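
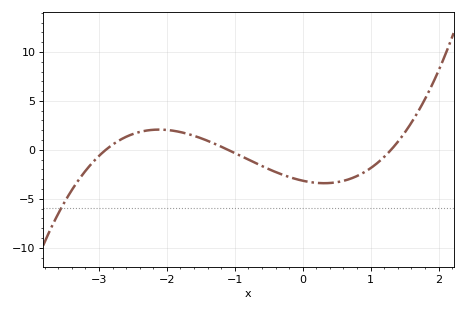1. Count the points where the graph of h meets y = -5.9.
1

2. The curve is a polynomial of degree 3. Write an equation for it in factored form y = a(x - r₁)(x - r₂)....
y = 0.76(x + 2.9)(x + 1.1)(x - 1.3)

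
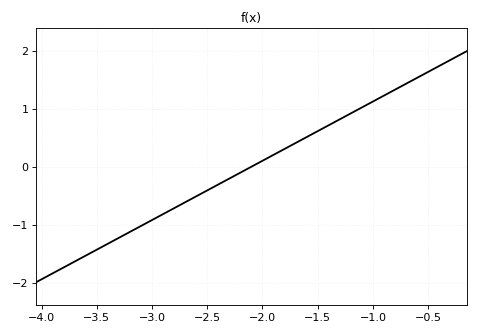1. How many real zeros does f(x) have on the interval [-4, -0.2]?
1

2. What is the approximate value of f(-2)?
0.102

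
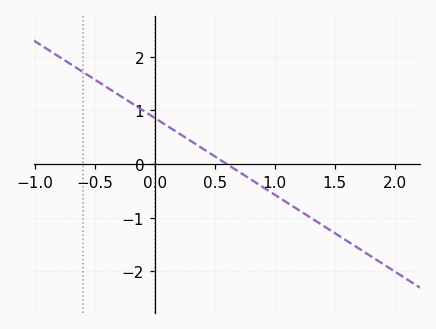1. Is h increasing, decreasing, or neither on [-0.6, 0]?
decreasing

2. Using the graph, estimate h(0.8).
-0.3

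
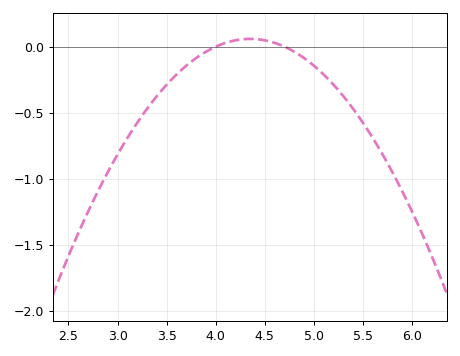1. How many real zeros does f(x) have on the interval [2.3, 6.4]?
2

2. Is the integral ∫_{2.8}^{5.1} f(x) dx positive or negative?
negative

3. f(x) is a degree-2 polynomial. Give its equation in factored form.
y = -0.48(x - 4)(x - 4.7)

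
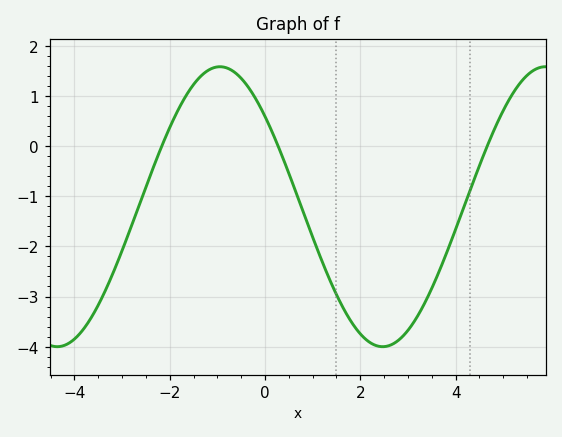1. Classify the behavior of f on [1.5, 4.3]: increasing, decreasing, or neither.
neither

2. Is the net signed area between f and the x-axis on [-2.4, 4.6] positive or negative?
negative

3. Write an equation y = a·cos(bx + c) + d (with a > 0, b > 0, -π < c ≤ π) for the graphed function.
y = 2.79cos(0.92x + 0.87) - 1.21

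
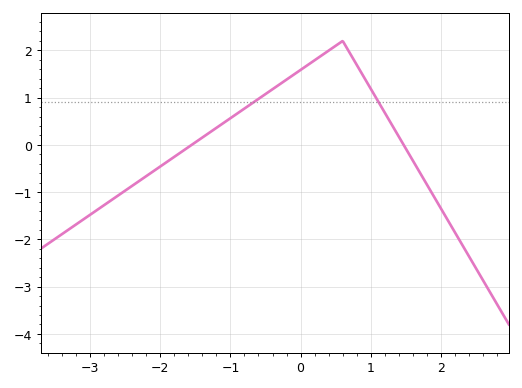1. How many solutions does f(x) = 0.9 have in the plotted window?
2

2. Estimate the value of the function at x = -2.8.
-1.3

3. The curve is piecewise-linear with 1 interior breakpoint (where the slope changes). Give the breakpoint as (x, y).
(0.6, 2.2)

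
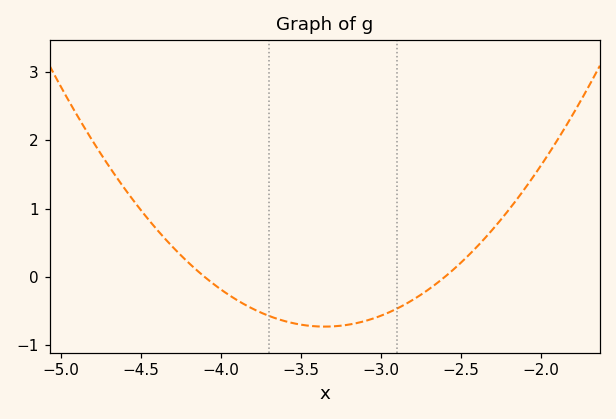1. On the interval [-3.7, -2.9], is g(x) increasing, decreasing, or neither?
neither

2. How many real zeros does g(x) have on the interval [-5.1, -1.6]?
2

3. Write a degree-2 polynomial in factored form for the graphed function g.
y = 1.29(x + 4.1)(x + 2.6)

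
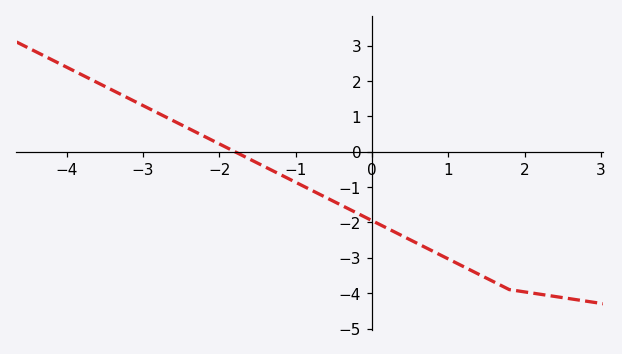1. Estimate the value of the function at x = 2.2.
-4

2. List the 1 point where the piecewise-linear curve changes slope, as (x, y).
(1.8, -3.9)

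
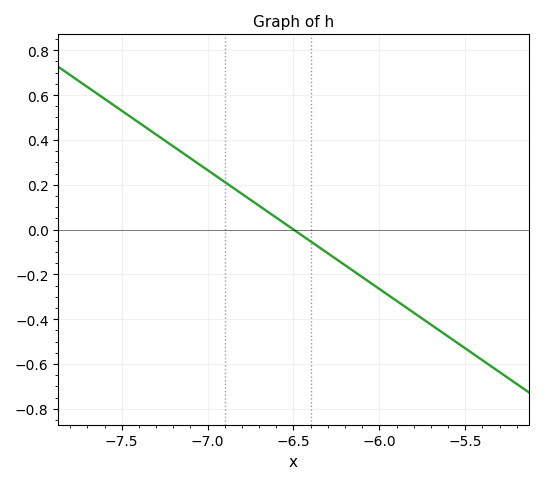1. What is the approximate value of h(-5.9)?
-0.32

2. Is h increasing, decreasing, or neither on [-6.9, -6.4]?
decreasing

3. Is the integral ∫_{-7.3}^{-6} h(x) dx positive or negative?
positive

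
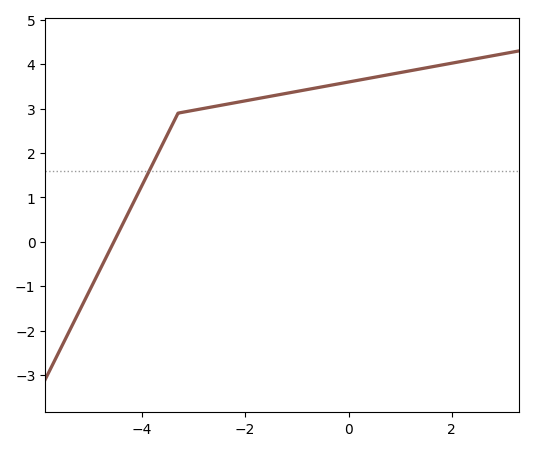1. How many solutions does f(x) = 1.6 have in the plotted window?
1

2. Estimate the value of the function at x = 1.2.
3.9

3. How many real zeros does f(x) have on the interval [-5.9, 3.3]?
1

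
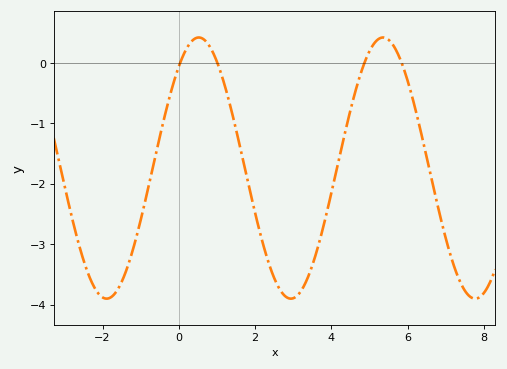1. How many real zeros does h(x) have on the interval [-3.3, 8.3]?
4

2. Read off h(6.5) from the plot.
-1.6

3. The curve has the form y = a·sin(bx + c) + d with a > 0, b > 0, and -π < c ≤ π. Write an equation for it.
y = 2.16sin(1.3x + 0.89) - 1.74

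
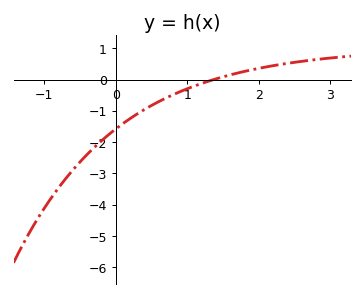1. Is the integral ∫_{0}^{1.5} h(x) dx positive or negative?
negative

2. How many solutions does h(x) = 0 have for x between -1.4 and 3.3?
1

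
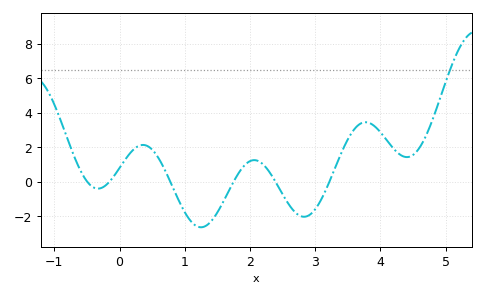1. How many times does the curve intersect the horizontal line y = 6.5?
1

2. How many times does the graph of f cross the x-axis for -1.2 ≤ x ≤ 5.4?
6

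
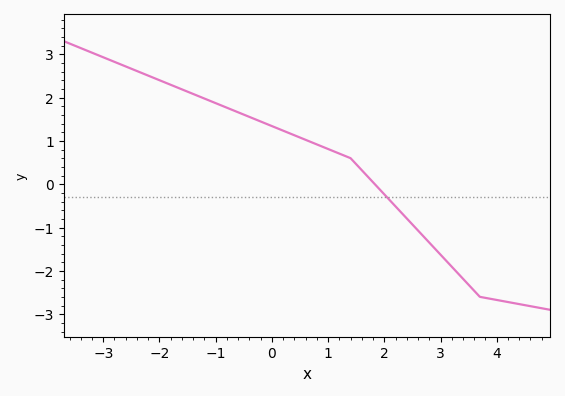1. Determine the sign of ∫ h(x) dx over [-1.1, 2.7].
positive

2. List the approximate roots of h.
1.8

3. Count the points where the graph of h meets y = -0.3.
1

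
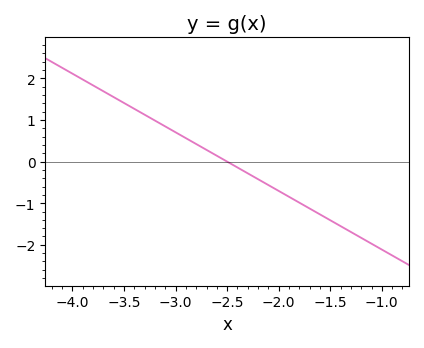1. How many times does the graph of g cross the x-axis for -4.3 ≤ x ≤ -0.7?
1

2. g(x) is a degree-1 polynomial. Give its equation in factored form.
y = -1.41(x + 2.5)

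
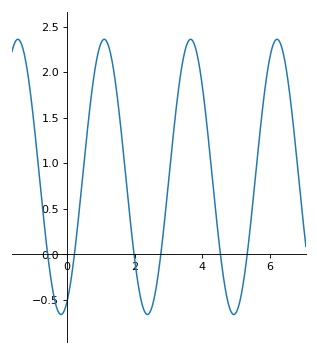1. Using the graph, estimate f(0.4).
0.65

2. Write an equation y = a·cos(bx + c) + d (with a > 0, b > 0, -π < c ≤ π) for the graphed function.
y = 1.51cos(2.5x - 2.7) + 0.85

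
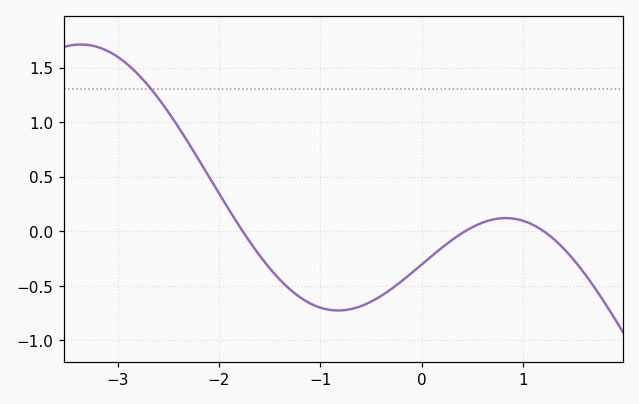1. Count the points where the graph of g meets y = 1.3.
1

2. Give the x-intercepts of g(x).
-1.8, 0.4, 1.2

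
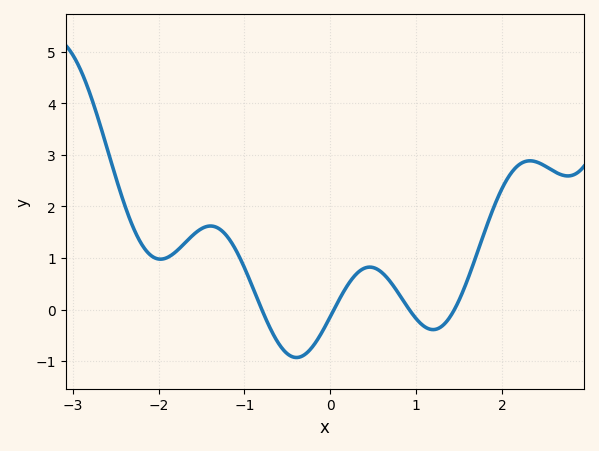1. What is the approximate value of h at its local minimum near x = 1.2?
-0.389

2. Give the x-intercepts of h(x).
-0.798, 0.042, 0.919, 1.44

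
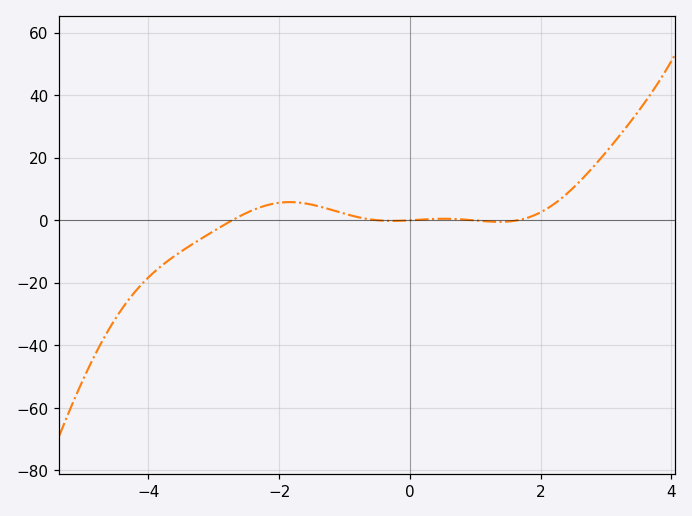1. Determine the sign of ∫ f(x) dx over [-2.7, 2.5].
positive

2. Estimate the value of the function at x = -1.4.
4.5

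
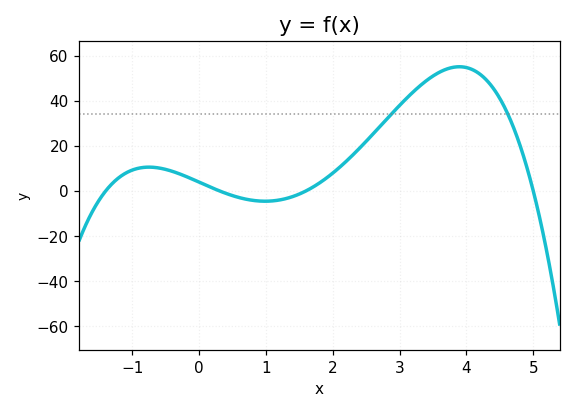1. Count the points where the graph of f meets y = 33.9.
2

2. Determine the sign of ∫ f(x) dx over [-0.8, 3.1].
positive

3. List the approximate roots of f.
-1.4, 0.3, 1.6, 5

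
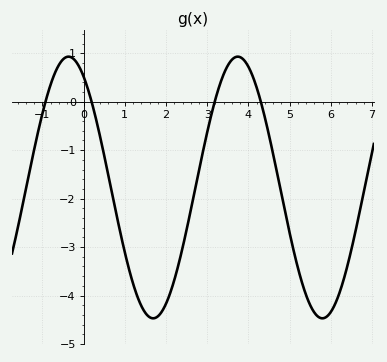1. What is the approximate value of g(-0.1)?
0.71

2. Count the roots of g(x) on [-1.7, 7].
4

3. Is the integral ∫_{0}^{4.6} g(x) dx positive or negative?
negative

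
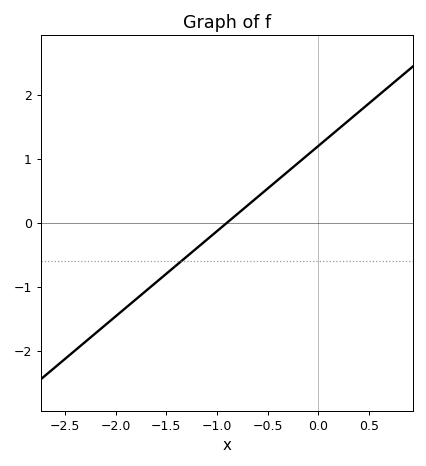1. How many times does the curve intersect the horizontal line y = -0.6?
1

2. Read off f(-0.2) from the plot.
0.9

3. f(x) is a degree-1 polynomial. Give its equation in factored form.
y = 1.33(x + 0.9)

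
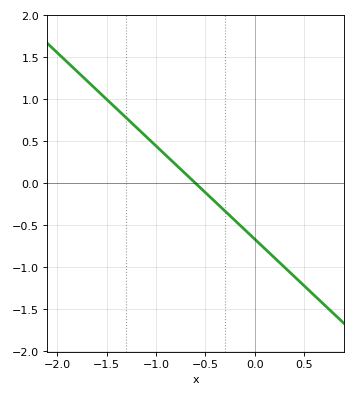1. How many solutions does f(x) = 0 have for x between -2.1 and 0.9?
1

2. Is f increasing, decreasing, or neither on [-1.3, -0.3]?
decreasing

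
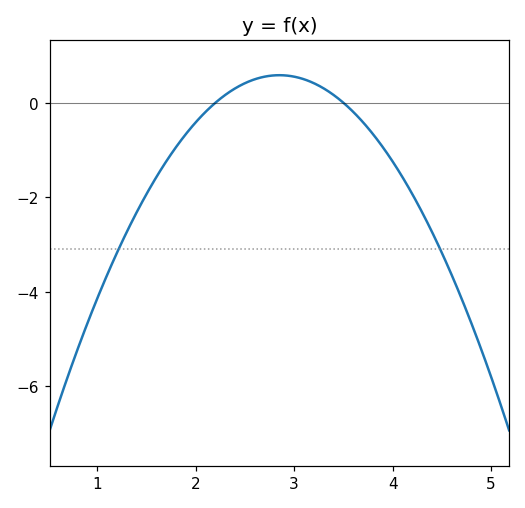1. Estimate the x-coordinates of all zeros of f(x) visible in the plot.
2.2, 3.5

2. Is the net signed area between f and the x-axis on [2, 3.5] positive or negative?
positive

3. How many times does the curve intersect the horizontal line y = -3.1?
2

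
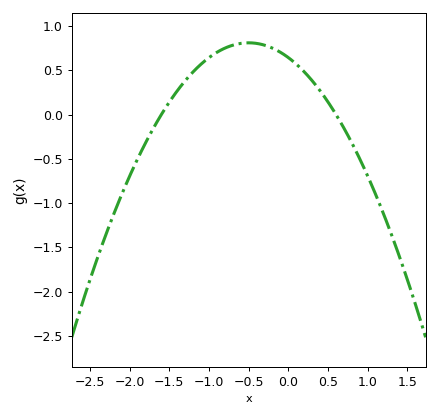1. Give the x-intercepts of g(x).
-1.6, 0.6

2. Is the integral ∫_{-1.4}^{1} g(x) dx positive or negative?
positive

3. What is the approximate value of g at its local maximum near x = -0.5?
0.8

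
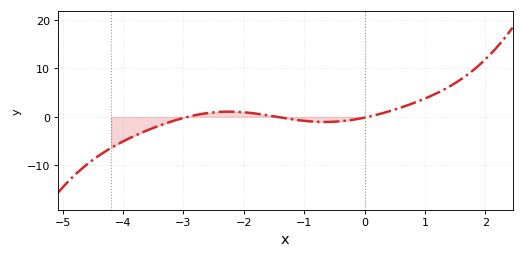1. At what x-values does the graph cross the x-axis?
-2.93, -1.45, 0.058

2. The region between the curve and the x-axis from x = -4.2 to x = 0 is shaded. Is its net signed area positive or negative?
negative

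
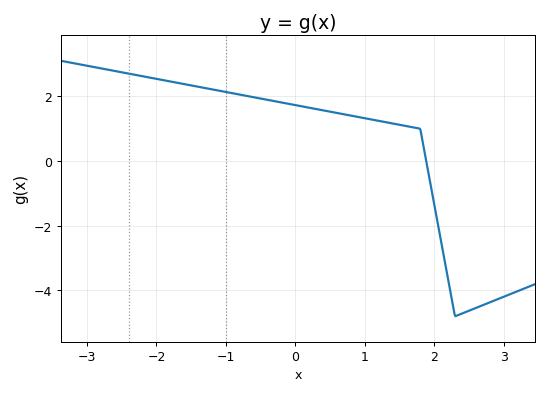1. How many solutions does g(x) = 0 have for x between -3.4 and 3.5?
1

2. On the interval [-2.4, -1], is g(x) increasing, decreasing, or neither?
decreasing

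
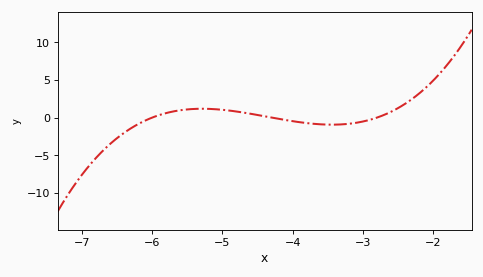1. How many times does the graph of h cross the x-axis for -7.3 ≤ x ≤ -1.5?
3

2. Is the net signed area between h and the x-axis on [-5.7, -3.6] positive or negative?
positive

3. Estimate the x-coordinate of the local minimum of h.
-3.44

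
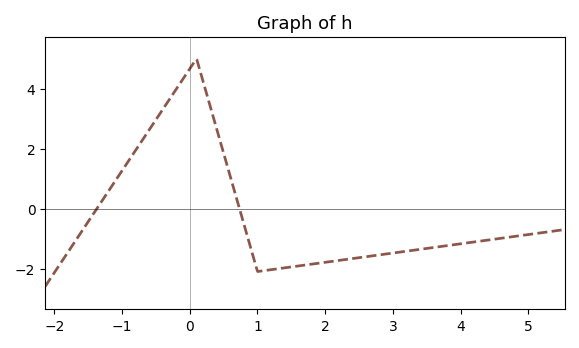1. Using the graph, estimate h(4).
-1.17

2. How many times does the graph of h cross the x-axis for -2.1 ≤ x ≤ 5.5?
2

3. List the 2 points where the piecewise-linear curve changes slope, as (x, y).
(0.1, 5); (1, -2.1)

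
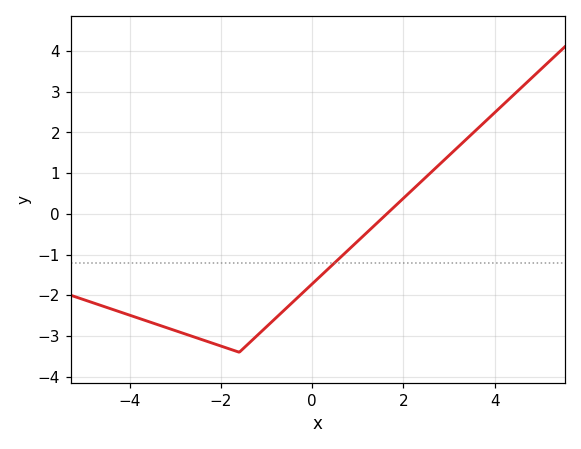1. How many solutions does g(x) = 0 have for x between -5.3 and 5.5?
1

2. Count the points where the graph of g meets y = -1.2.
1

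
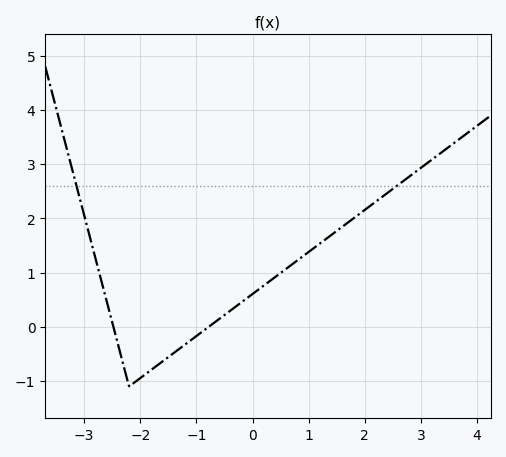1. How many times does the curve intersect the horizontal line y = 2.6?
2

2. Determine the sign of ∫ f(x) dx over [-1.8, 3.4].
positive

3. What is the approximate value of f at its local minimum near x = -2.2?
-1.1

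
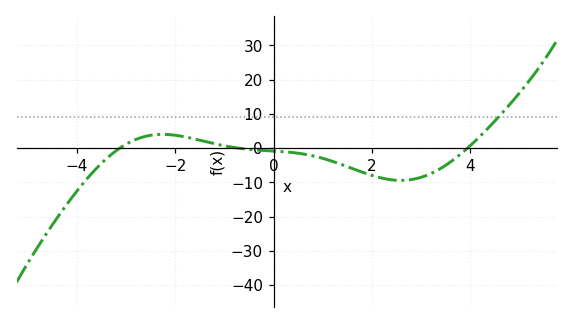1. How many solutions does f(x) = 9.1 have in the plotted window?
1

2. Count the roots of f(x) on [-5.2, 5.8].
3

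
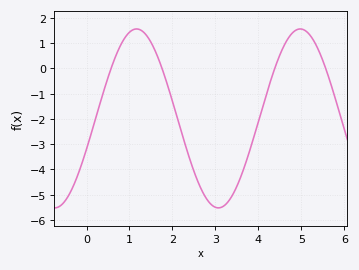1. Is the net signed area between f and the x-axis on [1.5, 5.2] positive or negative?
negative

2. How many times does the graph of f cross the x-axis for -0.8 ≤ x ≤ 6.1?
4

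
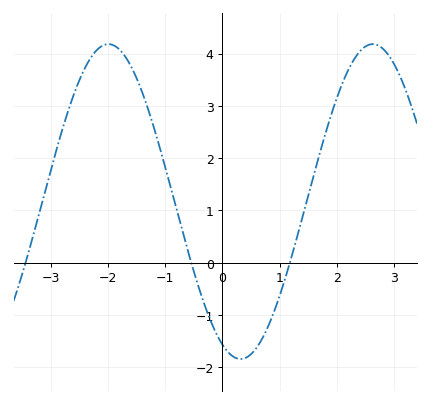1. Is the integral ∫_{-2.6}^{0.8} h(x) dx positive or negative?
positive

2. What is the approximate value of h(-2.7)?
2.9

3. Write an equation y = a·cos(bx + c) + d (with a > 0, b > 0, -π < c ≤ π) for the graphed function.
y = 3.01cos(1.4x + 2.7) + 1.17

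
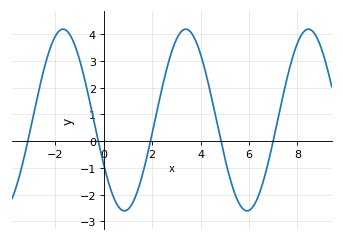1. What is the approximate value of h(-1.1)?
3.4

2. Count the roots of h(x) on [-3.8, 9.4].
5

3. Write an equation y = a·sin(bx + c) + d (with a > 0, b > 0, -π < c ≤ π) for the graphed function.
y = 3.4sin(1.2x - 2.6) + 0.79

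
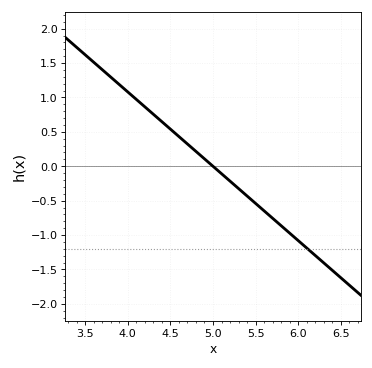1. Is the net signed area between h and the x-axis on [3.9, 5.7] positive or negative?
positive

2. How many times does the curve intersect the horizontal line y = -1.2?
1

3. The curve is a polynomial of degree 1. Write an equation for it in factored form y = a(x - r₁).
y = -1.08(x - 5)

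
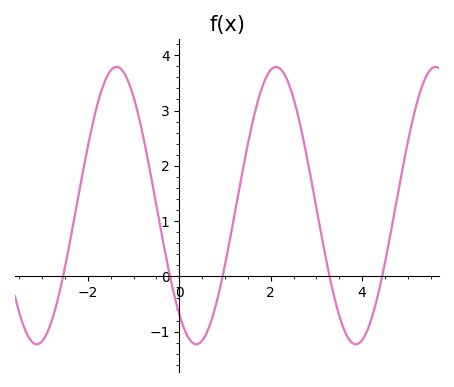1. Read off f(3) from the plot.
1.2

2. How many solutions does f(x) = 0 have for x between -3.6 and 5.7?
5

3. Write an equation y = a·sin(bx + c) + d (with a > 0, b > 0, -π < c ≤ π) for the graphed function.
y = 2.51sin(1.8x - 2.2) + 1.28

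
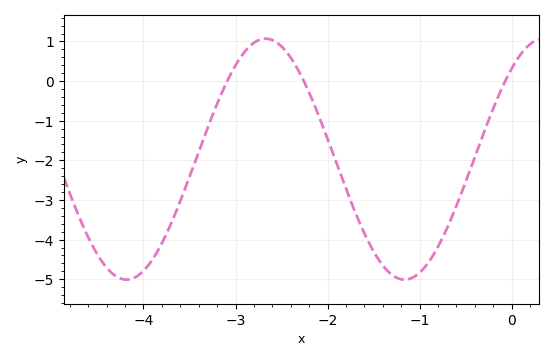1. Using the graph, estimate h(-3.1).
-0.048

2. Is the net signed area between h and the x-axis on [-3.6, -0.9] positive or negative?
negative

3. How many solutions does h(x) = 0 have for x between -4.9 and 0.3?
3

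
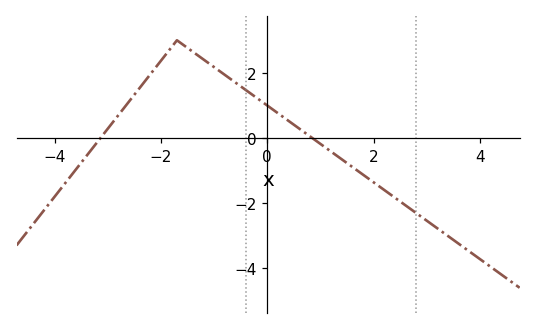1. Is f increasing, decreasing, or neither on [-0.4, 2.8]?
decreasing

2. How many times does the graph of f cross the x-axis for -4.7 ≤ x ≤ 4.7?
2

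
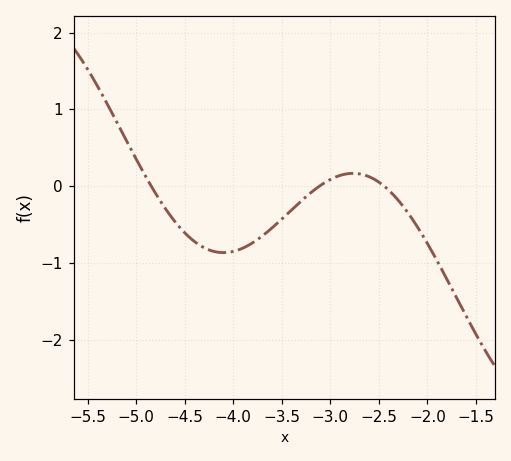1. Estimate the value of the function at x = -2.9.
0.1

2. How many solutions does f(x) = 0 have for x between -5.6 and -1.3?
3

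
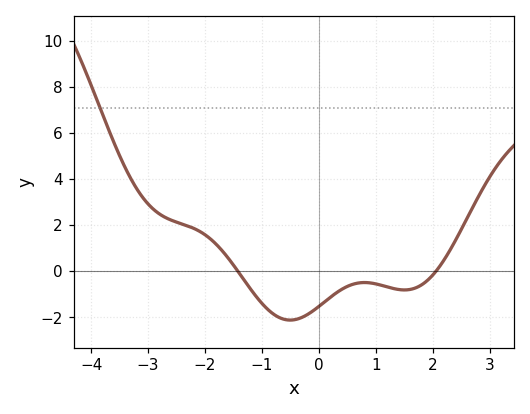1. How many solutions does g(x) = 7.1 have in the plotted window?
1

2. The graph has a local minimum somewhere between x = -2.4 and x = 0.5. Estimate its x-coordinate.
-0.6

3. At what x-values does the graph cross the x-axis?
-1.4, 2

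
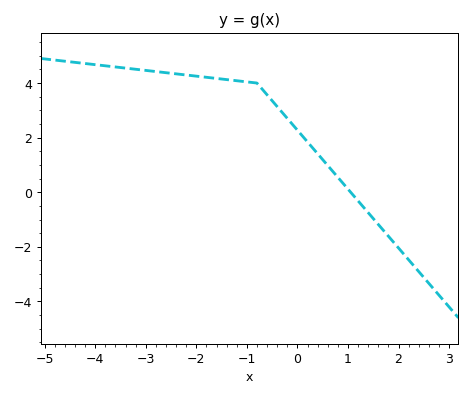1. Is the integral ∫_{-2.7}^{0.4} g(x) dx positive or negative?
positive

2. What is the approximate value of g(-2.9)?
4.44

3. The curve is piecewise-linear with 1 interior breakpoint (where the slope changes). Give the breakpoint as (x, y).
(-0.8, 4)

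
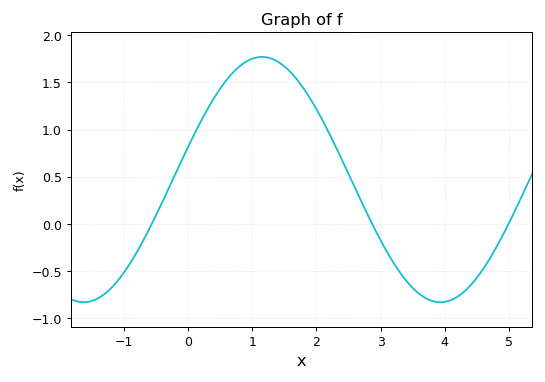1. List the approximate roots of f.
-0.6, 2.9, 5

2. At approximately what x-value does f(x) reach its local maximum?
1.2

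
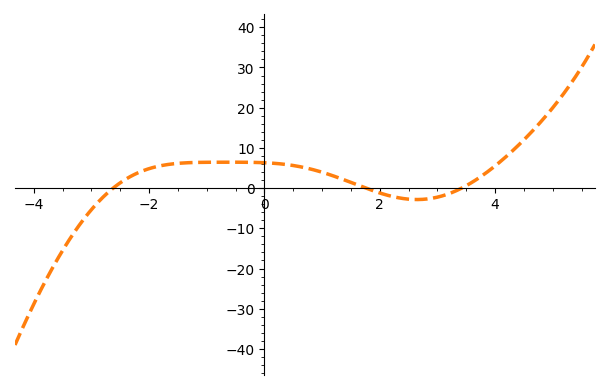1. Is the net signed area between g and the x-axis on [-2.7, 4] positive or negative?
positive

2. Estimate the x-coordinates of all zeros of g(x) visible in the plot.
-2.62, 1.76, 3.42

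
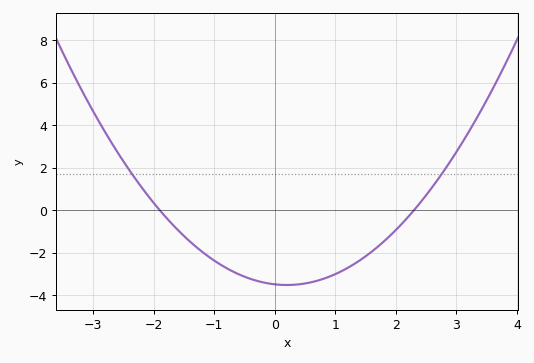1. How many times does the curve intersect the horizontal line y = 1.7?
2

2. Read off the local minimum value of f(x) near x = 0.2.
-3.6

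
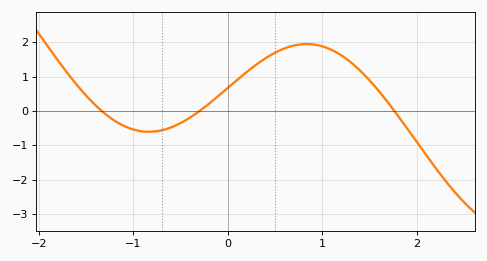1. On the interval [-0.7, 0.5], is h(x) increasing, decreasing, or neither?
increasing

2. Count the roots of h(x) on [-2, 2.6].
3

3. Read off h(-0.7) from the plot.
-0.6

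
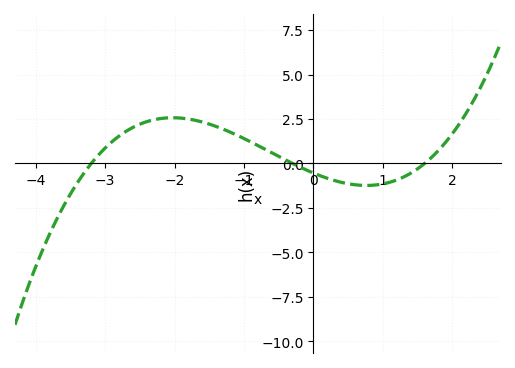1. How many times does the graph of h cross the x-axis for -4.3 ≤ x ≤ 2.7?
3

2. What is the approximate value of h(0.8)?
-1.2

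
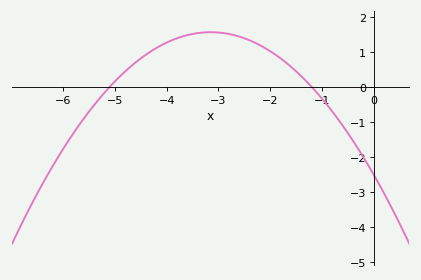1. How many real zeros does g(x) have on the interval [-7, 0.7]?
2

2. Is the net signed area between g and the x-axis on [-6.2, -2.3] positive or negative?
positive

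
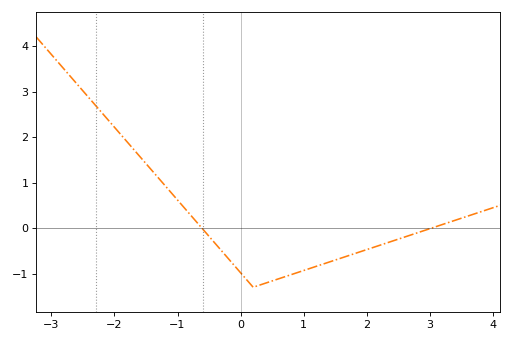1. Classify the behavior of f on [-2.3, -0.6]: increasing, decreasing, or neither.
decreasing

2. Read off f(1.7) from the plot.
-0.6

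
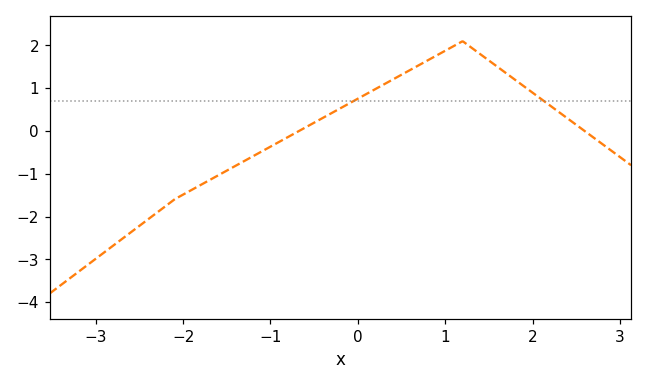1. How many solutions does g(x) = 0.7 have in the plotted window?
2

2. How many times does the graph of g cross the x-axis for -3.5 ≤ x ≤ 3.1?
2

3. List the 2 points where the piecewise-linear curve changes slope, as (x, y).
(-2.1, -1.6); (1.2, 2.1)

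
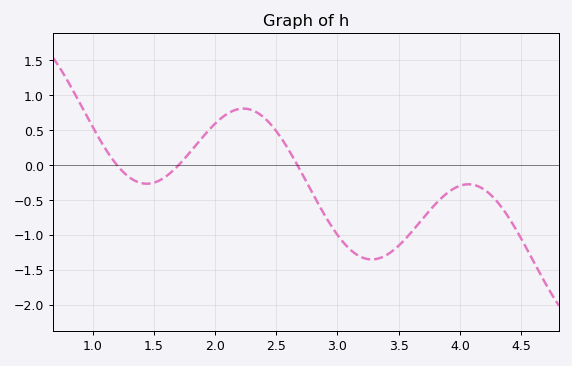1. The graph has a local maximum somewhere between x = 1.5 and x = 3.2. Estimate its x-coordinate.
2.2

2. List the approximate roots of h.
1.2, 1.7, 2.7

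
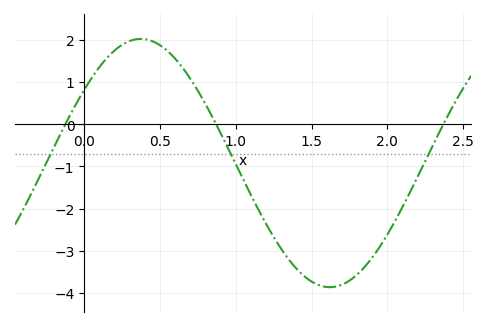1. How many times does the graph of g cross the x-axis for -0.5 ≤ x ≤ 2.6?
3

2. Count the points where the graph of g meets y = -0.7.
3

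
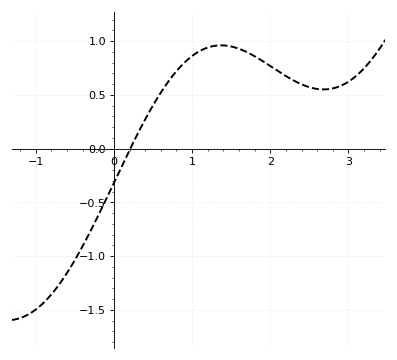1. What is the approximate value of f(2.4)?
0.6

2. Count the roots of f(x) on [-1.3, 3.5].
1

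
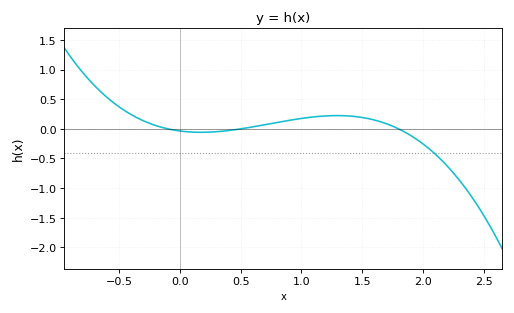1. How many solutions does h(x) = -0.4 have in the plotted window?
1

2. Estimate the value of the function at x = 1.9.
-0.1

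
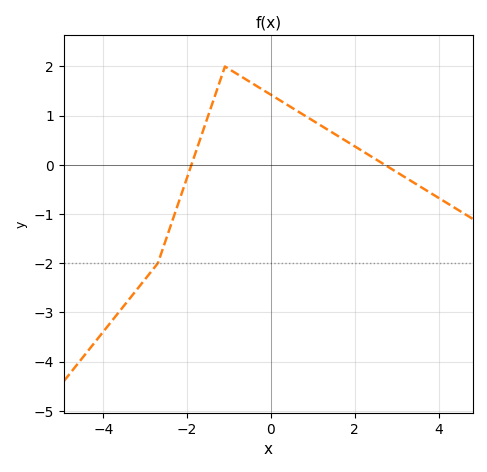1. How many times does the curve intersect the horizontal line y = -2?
1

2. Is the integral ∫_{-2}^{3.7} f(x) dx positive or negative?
positive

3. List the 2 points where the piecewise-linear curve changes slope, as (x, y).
(-2.7, -2); (-1.1, 2)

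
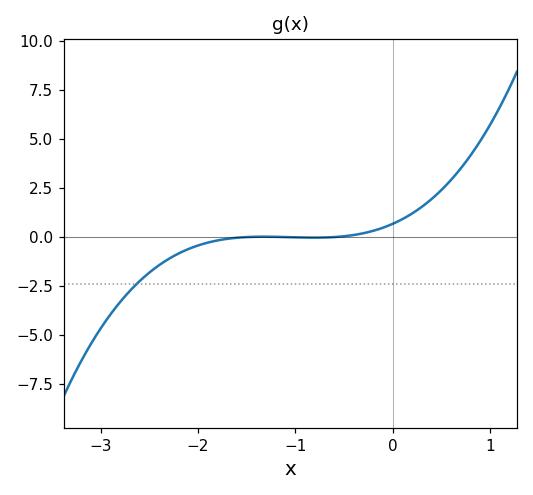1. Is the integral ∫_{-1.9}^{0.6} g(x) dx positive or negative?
positive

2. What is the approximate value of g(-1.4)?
0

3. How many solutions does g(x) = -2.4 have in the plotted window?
1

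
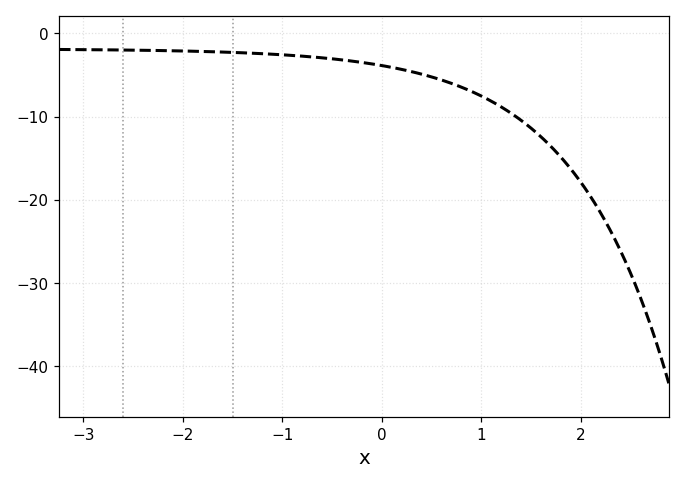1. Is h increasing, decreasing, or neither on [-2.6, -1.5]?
decreasing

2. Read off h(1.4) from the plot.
-10.4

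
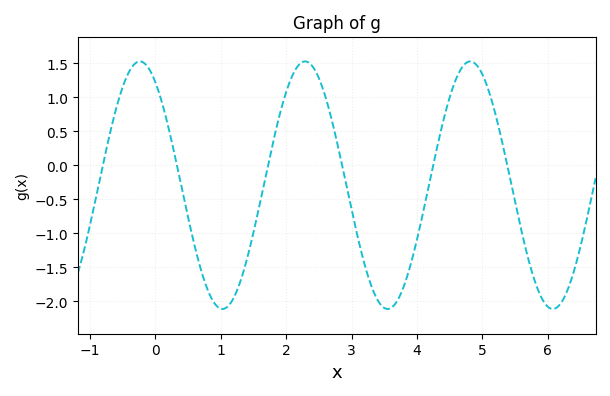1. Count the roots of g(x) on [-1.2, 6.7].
6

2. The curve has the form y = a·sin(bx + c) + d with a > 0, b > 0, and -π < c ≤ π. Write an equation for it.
y = 1.82sin(2.5x + 2.2) - 0.29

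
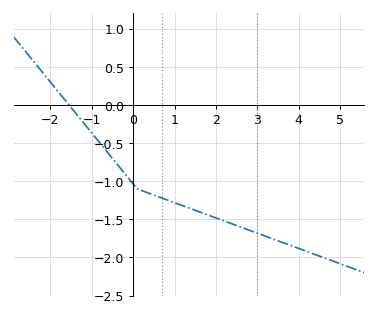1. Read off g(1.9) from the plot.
-1.45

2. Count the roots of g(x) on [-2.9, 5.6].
1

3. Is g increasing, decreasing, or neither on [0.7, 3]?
decreasing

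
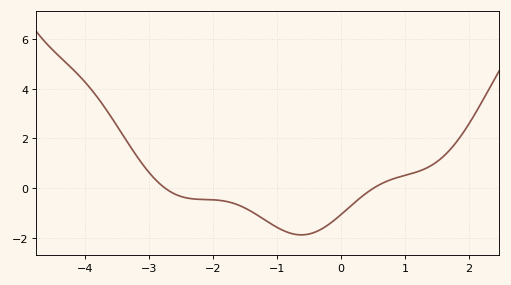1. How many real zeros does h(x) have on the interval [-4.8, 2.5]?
2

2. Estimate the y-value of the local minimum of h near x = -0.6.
-1.8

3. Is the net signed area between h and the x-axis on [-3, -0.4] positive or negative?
negative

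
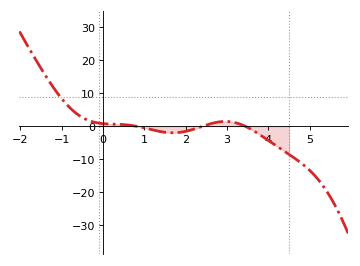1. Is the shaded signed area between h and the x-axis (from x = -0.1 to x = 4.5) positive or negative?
negative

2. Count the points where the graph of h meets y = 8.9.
1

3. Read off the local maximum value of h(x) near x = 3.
1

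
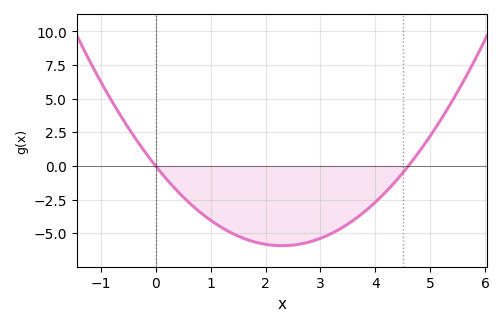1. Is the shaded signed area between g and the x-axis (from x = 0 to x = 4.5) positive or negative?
negative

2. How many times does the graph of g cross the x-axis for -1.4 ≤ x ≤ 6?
2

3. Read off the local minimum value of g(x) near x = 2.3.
-6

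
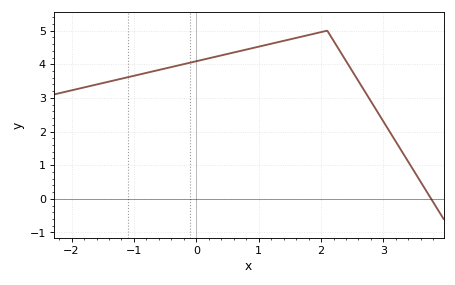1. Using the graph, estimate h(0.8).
4.44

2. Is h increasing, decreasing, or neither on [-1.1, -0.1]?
increasing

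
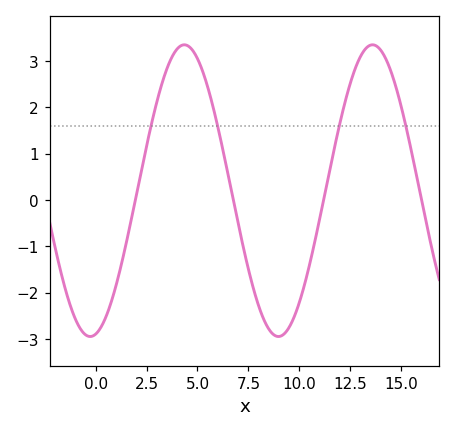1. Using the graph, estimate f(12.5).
2.5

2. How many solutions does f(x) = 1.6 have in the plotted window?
4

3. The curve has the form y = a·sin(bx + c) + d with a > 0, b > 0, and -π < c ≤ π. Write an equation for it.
y = 3.15sin(0.68x - 1.4) + 0.2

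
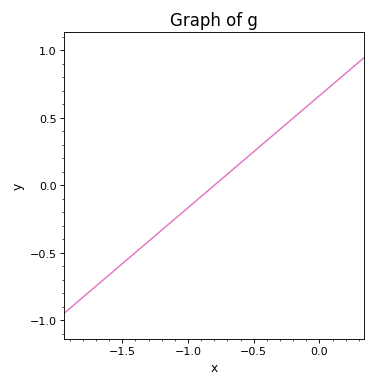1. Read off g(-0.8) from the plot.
0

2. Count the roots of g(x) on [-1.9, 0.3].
1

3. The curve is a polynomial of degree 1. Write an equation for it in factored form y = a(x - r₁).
y = 0.83(x + 0.8)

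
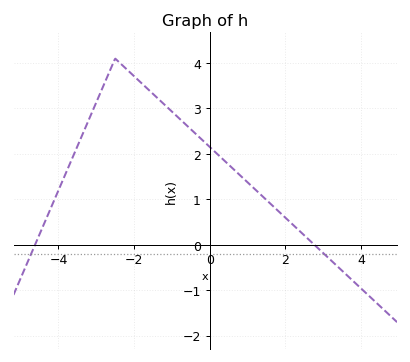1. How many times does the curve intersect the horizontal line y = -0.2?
2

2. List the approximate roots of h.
-4.6, 2.8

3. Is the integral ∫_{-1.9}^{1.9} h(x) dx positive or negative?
positive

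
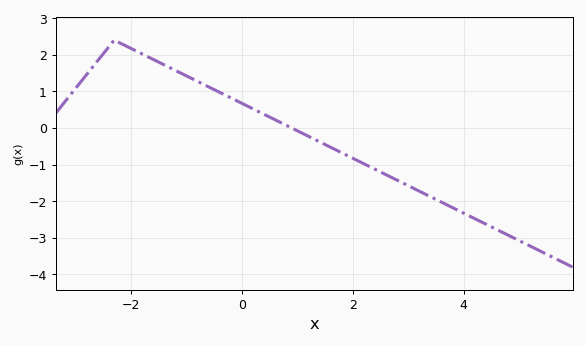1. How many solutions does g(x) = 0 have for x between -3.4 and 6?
1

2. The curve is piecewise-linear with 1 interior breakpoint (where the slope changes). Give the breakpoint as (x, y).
(-2.3, 2.4)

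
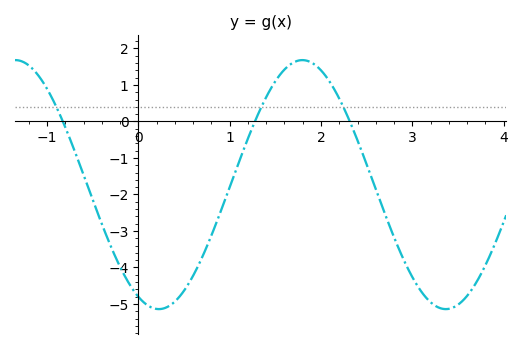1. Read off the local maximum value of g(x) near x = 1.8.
1.68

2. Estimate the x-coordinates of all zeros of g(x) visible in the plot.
-0.826, 1.28, 2.32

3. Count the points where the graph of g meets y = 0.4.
3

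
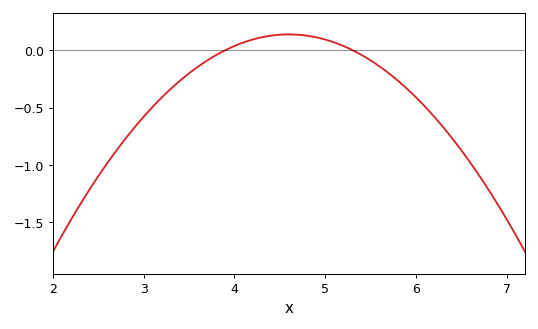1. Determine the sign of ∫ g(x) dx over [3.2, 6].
negative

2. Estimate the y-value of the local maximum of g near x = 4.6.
0.15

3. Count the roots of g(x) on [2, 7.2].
2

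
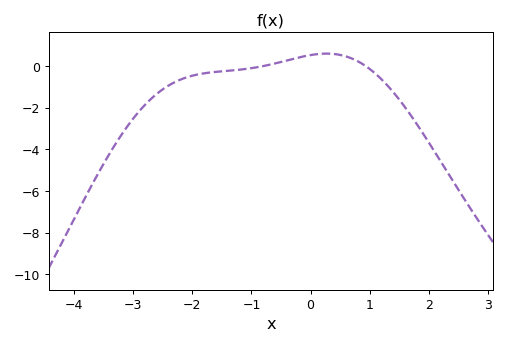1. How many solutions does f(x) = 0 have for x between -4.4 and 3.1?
2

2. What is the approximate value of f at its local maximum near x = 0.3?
0.6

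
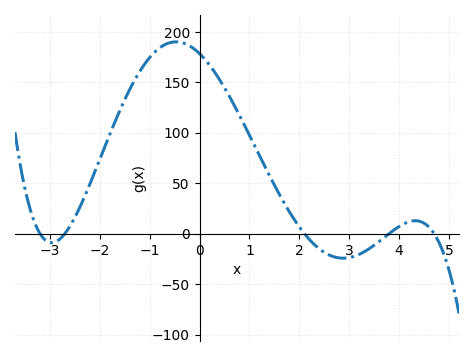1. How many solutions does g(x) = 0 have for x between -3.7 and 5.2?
5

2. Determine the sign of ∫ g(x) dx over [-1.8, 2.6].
positive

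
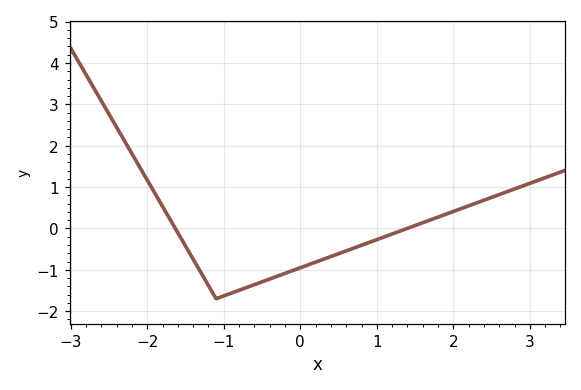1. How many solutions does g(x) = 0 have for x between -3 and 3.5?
2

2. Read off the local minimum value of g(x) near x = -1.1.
-1.7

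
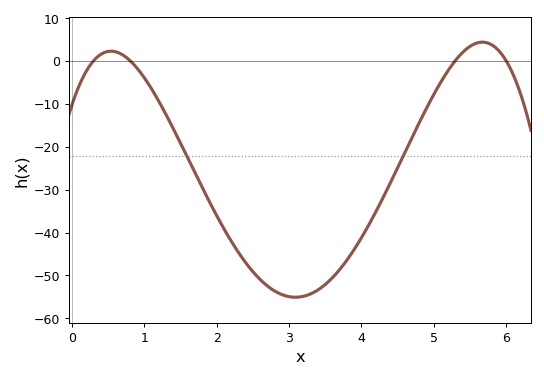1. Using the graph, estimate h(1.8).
-30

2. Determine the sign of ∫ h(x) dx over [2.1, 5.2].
negative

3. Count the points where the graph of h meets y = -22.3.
2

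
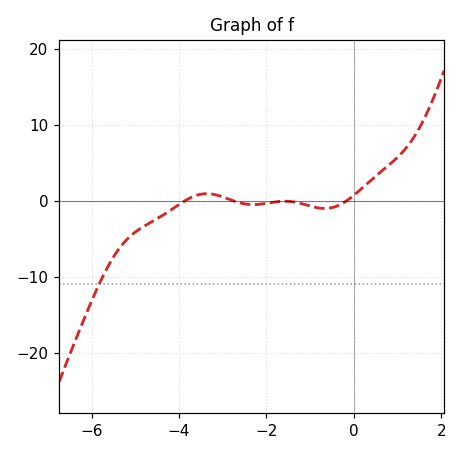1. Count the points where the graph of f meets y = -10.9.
1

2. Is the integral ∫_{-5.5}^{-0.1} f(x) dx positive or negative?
negative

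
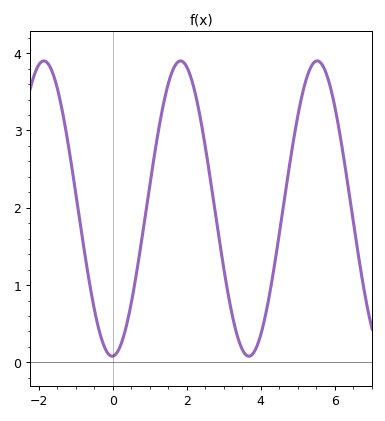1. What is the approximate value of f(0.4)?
0.5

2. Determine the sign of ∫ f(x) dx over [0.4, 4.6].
positive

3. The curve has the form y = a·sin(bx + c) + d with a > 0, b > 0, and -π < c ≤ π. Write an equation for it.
y = 1.91sin(1.7x - 1.5) + 1.99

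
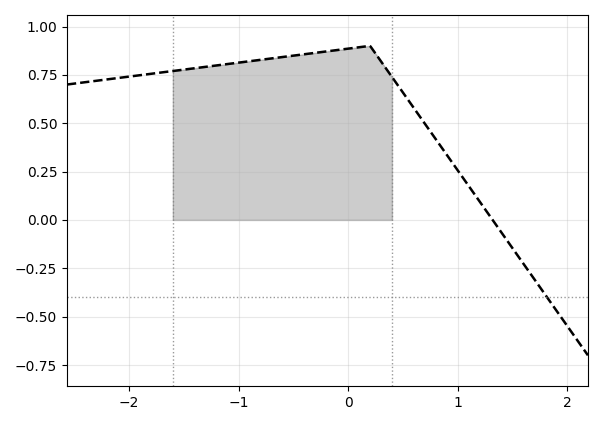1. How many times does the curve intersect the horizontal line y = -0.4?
1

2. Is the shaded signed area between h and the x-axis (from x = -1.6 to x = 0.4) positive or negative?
positive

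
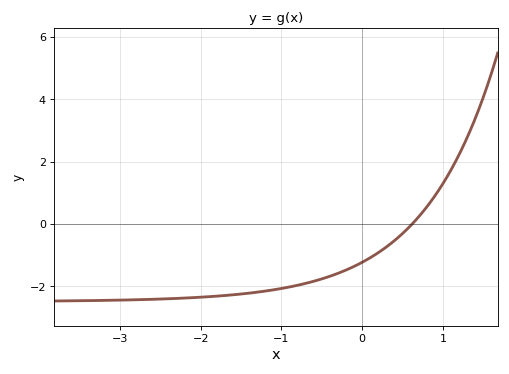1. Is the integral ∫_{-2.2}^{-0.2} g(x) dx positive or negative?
negative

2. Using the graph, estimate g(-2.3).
-2.39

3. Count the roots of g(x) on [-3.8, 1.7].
1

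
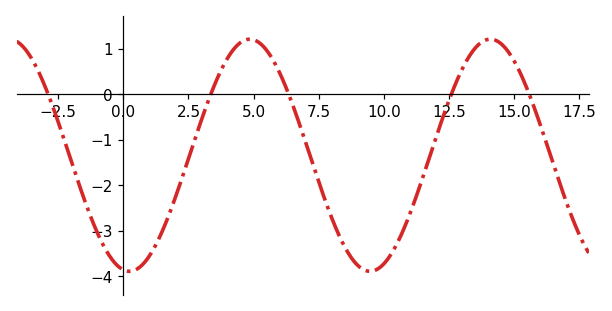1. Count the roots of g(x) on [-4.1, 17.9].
5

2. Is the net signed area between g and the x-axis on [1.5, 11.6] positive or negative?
negative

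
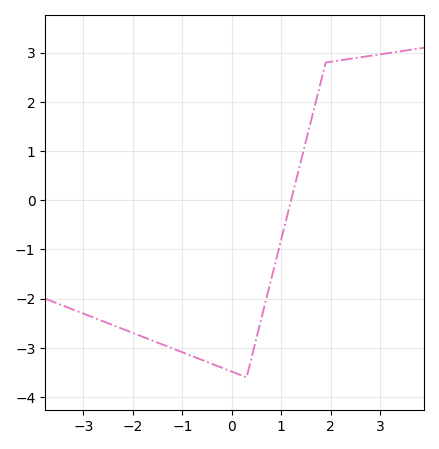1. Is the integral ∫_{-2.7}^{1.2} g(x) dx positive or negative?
negative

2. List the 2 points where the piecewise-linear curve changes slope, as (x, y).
(0.3, -3.6); (1.9, 2.8)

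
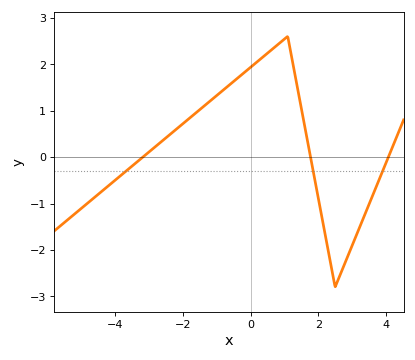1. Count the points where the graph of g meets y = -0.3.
3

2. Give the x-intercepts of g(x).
-3.18, 1.77, 4.07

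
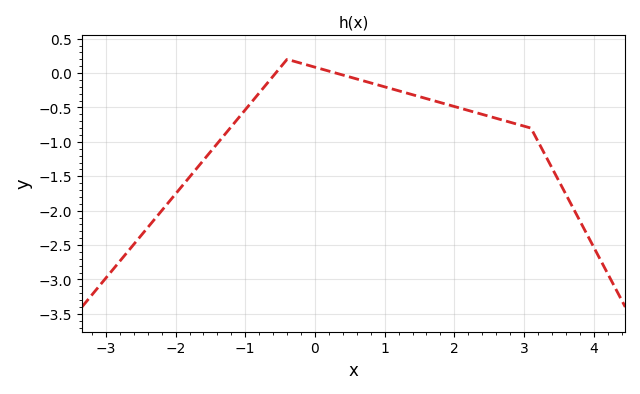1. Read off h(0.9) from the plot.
-0.15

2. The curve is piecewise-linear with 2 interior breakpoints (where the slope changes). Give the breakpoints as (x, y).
(-0.4, 0.2); (3.1, -0.8)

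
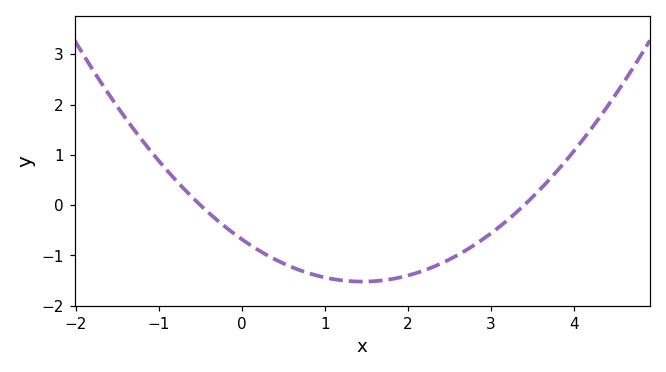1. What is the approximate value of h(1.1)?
-1.5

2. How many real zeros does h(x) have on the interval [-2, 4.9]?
2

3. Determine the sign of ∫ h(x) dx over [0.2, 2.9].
negative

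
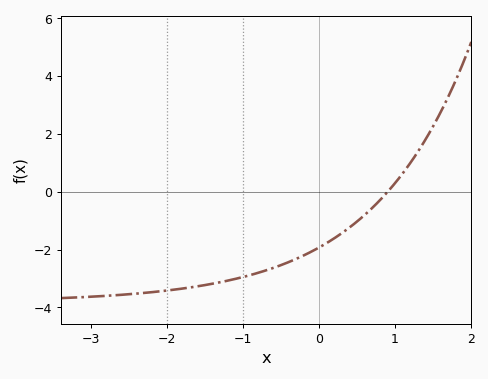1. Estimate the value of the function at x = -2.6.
-3.56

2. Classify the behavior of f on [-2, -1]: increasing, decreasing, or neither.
increasing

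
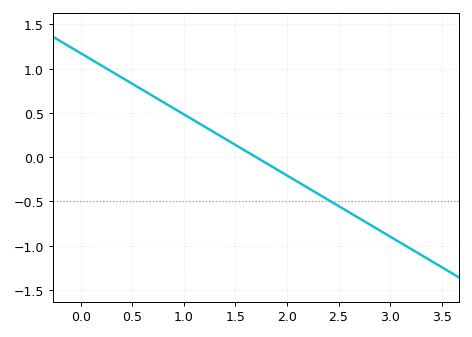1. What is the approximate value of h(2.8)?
-0.75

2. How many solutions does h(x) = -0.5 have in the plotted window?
1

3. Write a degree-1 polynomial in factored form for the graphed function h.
y = -0.69(x - 1.7)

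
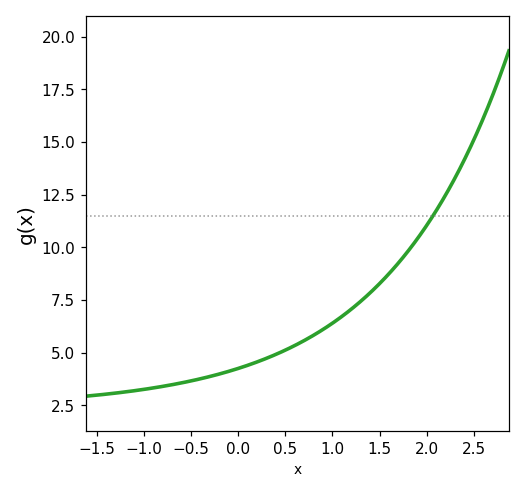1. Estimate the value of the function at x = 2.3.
13.3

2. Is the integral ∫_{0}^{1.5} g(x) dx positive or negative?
positive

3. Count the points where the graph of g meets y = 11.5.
1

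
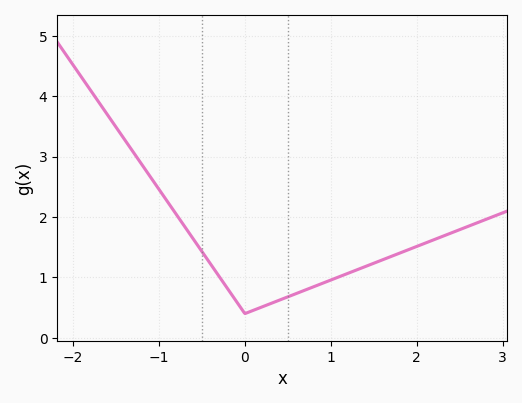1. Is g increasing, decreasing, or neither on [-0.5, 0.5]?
neither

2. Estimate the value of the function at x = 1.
1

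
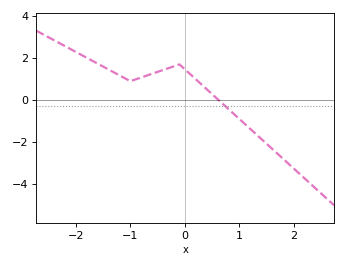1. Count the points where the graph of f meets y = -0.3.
1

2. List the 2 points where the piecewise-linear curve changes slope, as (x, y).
(-1, 0.9); (-0.1, 1.7)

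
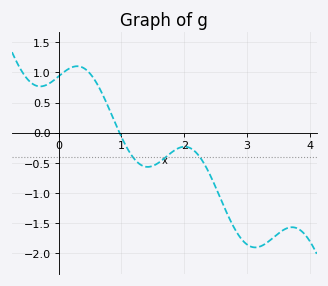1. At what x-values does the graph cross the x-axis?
1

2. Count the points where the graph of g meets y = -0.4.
3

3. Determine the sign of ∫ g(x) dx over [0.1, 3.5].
negative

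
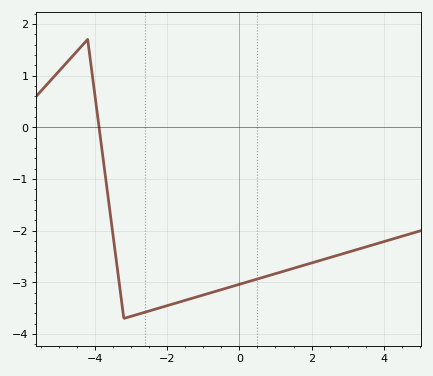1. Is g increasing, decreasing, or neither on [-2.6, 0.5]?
increasing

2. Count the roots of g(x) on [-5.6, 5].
1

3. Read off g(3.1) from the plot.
-2.4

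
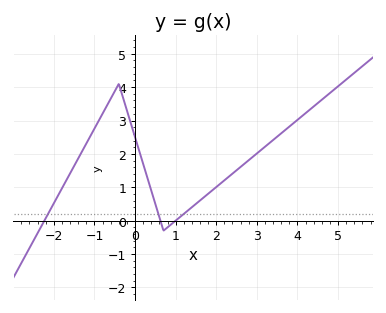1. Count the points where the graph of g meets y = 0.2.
3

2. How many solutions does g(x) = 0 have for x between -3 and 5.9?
3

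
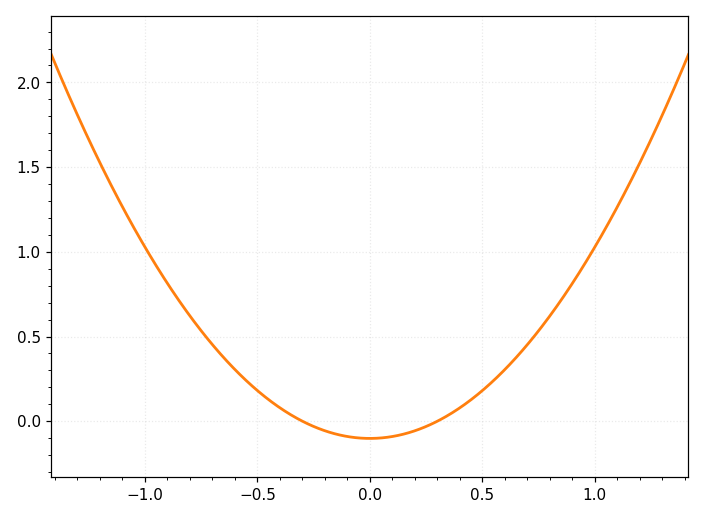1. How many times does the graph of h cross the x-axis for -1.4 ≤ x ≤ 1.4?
2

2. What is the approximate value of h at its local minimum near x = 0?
-0.1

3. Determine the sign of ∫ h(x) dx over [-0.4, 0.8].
positive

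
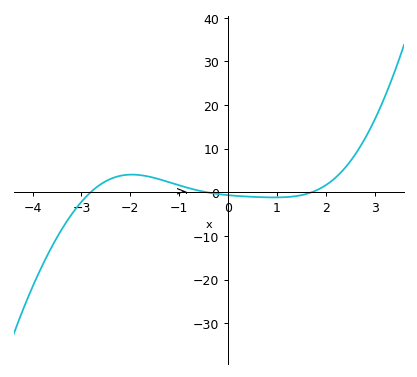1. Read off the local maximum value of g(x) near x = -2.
4.05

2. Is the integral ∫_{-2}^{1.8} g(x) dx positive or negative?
positive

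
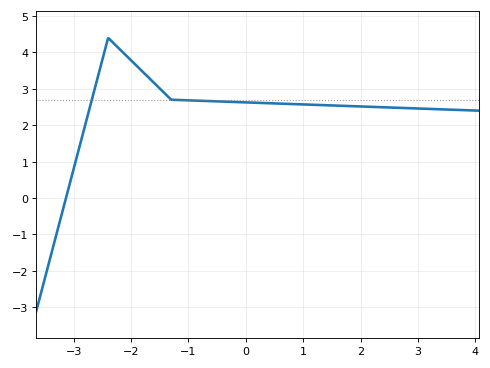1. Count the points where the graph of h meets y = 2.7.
2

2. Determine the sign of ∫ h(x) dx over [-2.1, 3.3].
positive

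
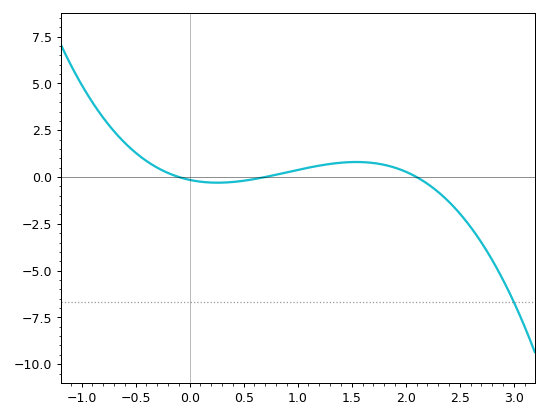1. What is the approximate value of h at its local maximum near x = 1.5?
0.8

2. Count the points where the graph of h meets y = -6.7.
1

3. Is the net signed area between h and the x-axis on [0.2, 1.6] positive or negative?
positive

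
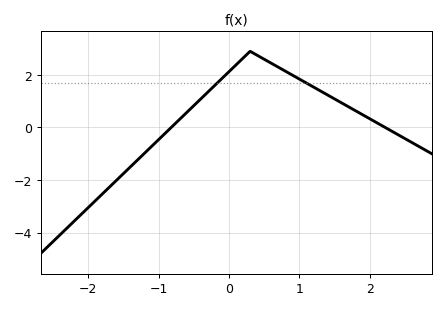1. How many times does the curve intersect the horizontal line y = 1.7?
2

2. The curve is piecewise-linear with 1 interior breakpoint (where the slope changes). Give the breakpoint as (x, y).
(0.3, 2.9)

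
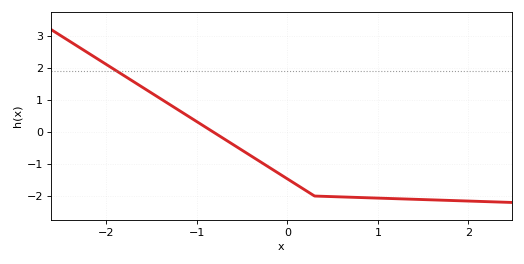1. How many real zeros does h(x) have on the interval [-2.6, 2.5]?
1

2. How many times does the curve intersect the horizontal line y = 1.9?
1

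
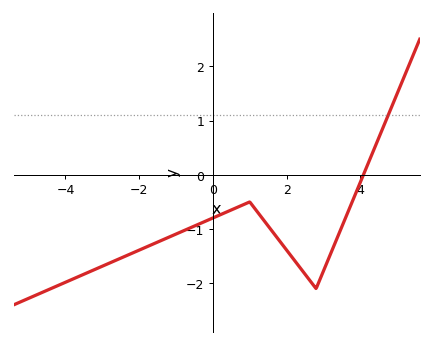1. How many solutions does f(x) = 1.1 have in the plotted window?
1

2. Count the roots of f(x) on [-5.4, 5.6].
1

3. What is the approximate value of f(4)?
-0.1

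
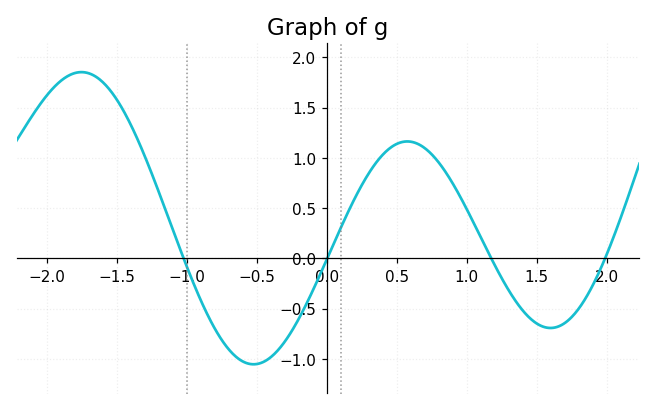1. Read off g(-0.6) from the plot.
-1.05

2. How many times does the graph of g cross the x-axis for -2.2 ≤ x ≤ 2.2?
4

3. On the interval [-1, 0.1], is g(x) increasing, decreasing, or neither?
neither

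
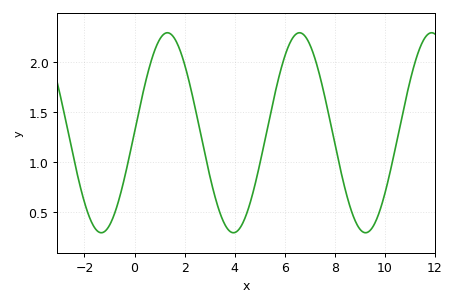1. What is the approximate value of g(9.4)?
0.3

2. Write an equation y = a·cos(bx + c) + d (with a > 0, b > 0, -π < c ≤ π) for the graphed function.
y = 1cos(1.2x - 1.6) + 1.29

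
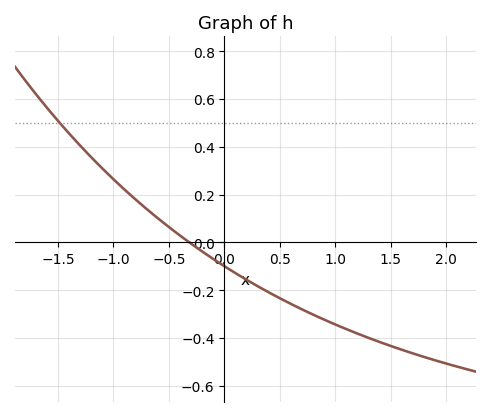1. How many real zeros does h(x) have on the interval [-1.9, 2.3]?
1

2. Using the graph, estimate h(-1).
0.264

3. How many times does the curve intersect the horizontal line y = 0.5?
1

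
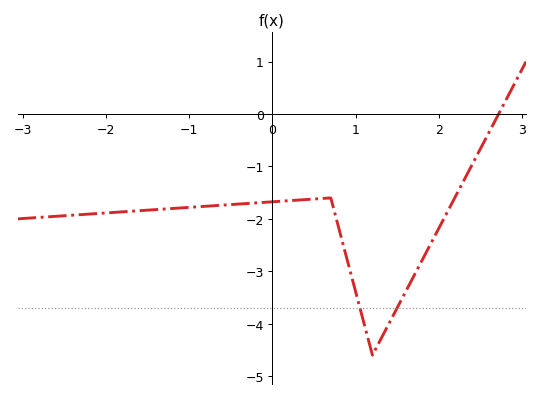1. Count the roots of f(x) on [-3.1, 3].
1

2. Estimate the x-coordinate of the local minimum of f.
1.2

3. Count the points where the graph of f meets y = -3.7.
2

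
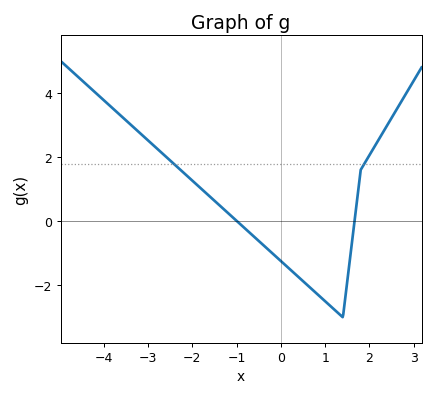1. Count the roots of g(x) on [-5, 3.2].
2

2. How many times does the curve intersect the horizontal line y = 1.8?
2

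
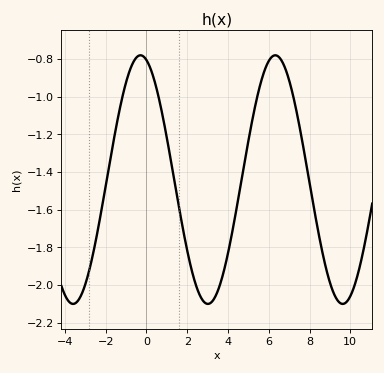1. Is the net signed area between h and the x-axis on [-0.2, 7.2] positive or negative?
negative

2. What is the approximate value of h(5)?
-1.24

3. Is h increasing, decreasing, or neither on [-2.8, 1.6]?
neither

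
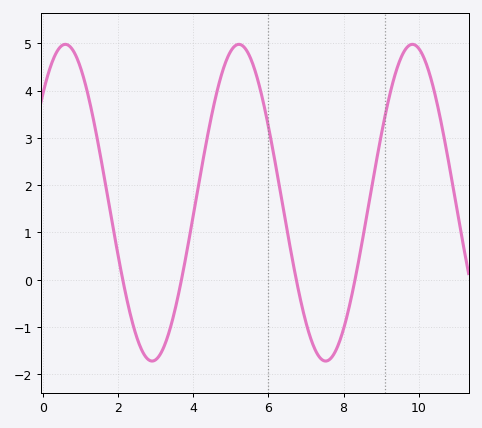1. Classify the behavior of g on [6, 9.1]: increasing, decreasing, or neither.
neither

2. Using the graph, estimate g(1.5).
2.7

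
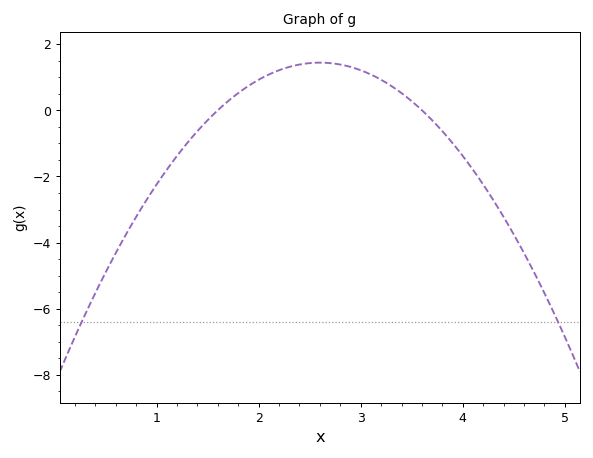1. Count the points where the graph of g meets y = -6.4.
2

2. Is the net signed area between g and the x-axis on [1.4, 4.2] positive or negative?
positive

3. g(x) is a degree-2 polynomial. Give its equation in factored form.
y = -1.44(x - 1.6)(x - 3.6)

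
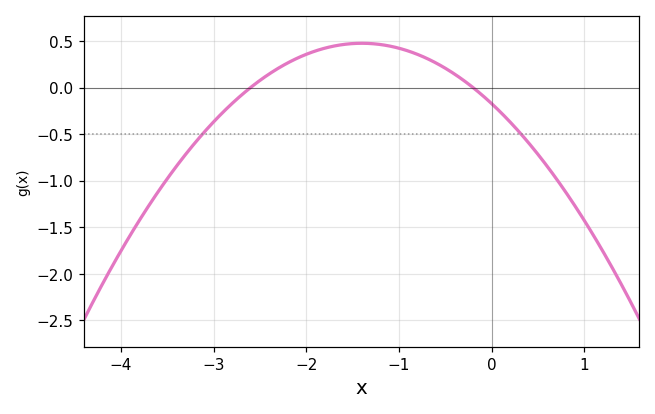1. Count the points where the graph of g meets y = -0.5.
2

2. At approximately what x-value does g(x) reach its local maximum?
-1.4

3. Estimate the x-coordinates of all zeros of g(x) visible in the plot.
-2.6, -0.2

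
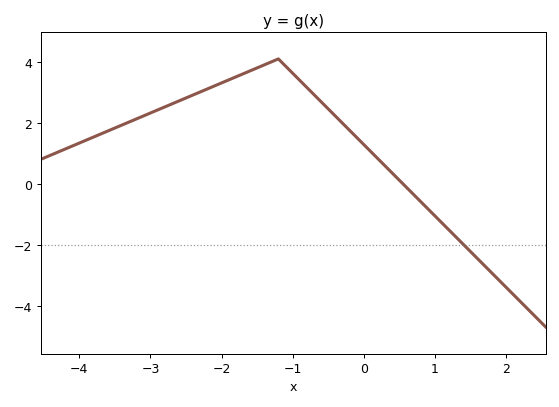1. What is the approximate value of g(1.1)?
-1.2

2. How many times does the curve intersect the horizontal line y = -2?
1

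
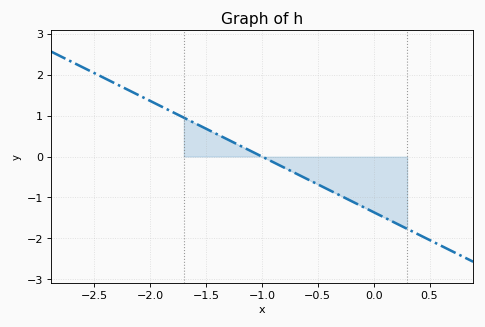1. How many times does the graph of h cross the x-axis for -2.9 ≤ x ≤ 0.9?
1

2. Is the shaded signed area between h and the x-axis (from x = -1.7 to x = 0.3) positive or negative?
negative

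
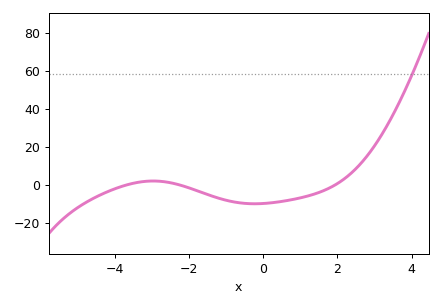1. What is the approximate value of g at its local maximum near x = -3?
2.23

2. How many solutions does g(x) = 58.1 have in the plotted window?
1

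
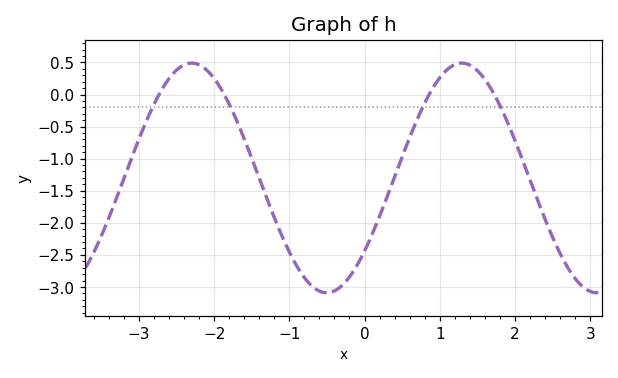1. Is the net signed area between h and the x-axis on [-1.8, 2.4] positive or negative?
negative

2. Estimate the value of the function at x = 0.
-2.45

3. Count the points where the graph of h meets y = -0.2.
4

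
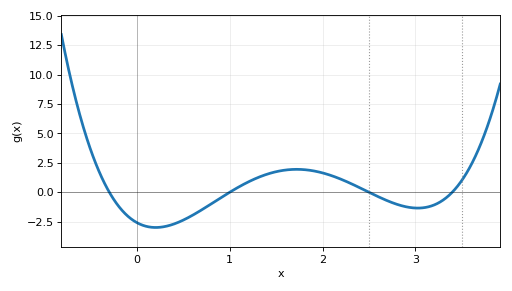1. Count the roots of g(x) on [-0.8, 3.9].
4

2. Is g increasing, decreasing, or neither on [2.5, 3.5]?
neither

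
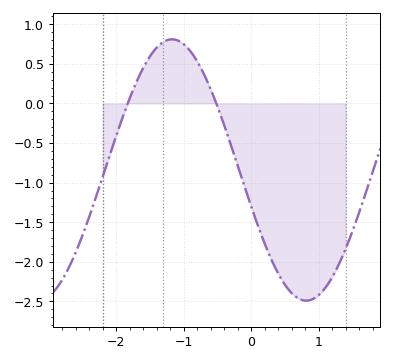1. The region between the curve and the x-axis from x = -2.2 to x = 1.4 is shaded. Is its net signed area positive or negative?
negative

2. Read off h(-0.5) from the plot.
-0.037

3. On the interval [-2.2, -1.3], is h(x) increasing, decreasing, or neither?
increasing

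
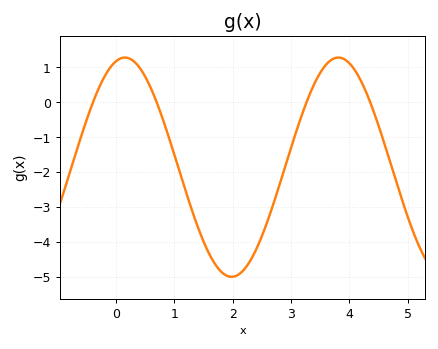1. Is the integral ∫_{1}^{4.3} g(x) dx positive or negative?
negative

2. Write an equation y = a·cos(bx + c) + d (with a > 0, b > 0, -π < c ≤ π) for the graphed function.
y = 3.14cos(1.7x - 0.27) - 1.86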